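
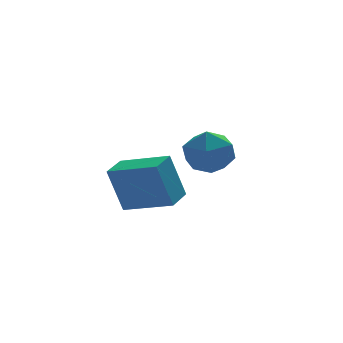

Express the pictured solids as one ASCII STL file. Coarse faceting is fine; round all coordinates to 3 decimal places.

solid 
facet normal -0.683 0.673 -0.284
outer loop
vertex -5.225 -0.345 -2.045
vertex -4.388 0.549 -1.939
vertex -4.68 -0.622 -4.012
endloop
endfacet
facet normal -0.681 -0.727 -0.086
outer loop
vertex -3.212 -2.069 -3.401
vertex -5.225 -0.345 -2.045
vertex -4.68 -0.622 -4.012
endloop
endfacet
facet normal -0.683 0.673 -0.284
outer loop
vertex -4.68 -0.622 -4.012
vertex -4.388 0.549 -1.939
vertex -3.843 0.272 -3.906
endloop
endfacet
facet normal 0.265 -0.135 -0.955
outer loop
vertex -3.843 0.272 -3.906
vertex -3.212 -2.069 -3.401
vertex -4.68 -0.622 -4.012
endloop
endfacet
facet normal -0.265 0.135 0.955
outer loop
vertex -5.225 -0.345 -2.045
vertex -2.92 -0.898 -1.328
vertex -4.388 0.549 -1.939
endloop
endfacet
facet normal -0.681 -0.727 -0.086
outer loop
vertex -3.757 -1.792 -1.434
vertex -5.225 -0.345 -2.045
vertex -3.212 -2.069 -3.401
endloop
endfacet
facet normal -0.265 0.135 0.955
outer loop
vertex -3.757 -1.792 -1.434
vertex -2.92 -0.898 -1.328
vertex -5.225 -0.345 -2.045
endloop
endfacet
facet normal 0.681 0.727 0.086
outer loop
vertex -4.388 0.549 -1.939
vertex -2.92 -0.898 -1.328
vertex -3.843 0.272 -3.906
endloop
endfacet
facet normal 0.265 -0.135 -0.955
outer loop
vertex -2.375 -1.175 -3.295
vertex -3.212 -2.069 -3.401
vertex -3.843 0.272 -3.906
endloop
endfacet
facet normal 0.681 0.727 0.086
outer loop
vertex -3.843 0.272 -3.906
vertex -2.92 -0.898 -1.328
vertex -2.375 -1.175 -3.295
endloop
endfacet
facet normal 0.683 -0.673 0.284
outer loop
vertex -2.375 -1.175 -3.295
vertex -3.757 -1.792 -1.434
vertex -3.212 -2.069 -3.401
endloop
endfacet
facet normal 0.683 -0.673 0.284
outer loop
vertex -2.92 -0.898 -1.328
vertex -3.757 -1.792 -1.434
vertex -2.375 -1.175 -3.295
endloop
endfacet
facet normal -0.521 0.404 0.752
outer loop
vertex -0.925 3.17 -2.607
vertex 0.054 3.036 -1.856
vertex -0.086 4.079 -2.513
endloop
endfacet
facet normal -0.736 0.666 0.124
outer loop
vertex -0.925 3.17 -2.607
vertex -0.086 4.079 -2.513
vertex -0.549 3.774 -3.623
endloop
endfacet
facet normal -0.952 0.119 -0.281
outer loop
vertex -0.925 3.17 -2.607
vertex -0.549 3.774 -3.623
vertex -0.695 2.542 -3.652
endloop
endfacet
facet normal -0.872 -0.481 0.097
outer loop
vertex -0.925 3.17 -2.607
vertex -0.695 2.542 -3.652
vertex -0.322 2.086 -2.56
endloop
endfacet
facet normal -0.606 -0.305 0.735
outer loop
vertex -0.925 3.17 -2.607
vertex -0.322 2.086 -2.56
vertex 0.054 3.036 -1.856
endloop
endfacet
facet normal -0.172 0.966 -0.194
outer loop
vertex -0.549 3.774 -3.623
vertex -0.086 4.079 -2.513
vertex 0.662 4.014 -3.5
endloop
endfacet
facet normal 0.175 0.541 0.822
outer loop
vertex -0.086 4.079 -2.513
vertex 0.054 3.036 -1.856
vertex 1.035 3.558 -2.408
endloop
endfacet
facet normal 0.039 -0.605 0.795
outer loop
vertex 0.054 3.036 -1.856
vertex -0.322 2.086 -2.56
vertex 0.889 2.326 -2.437
endloop
endfacet
facet normal -0.391 -0.889 -0.238
outer loop
vertex -0.322 2.086 -2.56
vertex -0.695 2.542 -3.652
vertex 0.426 2.021 -3.547
endloop
endfacet
facet normal -0.521 0.082 -0.849
outer loop
vertex -0.695 2.542 -3.652
vertex -0.549 3.774 -3.623
vertex 0.286 3.064 -4.204
endloop
endfacet
facet normal 0.872 0.481 -0.097
outer loop
vertex 1.265 2.93 -3.453
vertex 0.662 4.014 -3.5
vertex 1.035 3.558 -2.408
endloop
endfacet
facet normal 0.952 -0.119 0.281
outer loop
vertex 1.265 2.93 -3.453
vertex 1.035 3.558 -2.408
vertex 0.889 2.326 -2.437
endloop
endfacet
facet normal 0.736 -0.666 -0.124
outer loop
vertex 1.265 2.93 -3.453
vertex 0.889 2.326 -2.437
vertex 0.426 2.021 -3.547
endloop
endfacet
facet normal 0.521 -0.404 -0.752
outer loop
vertex 1.265 2.93 -3.453
vertex 0.426 2.021 -3.547
vertex 0.286 3.064 -4.204
endloop
endfacet
facet normal 0.606 0.305 -0.735
outer loop
vertex 1.265 2.93 -3.453
vertex 0.286 3.064 -4.204
vertex 0.662 4.014 -3.5
endloop
endfacet
facet normal 0.391 0.889 0.238
outer loop
vertex 1.035 3.558 -2.408
vertex 0.662 4.014 -3.5
vertex -0.086 4.079 -2.513
endloop
endfacet
facet normal 0.521 -0.082 0.849
outer loop
vertex 0.889 2.326 -2.437
vertex 1.035 3.558 -2.408
vertex 0.054 3.036 -1.856
endloop
endfacet
facet normal 0.172 -0.966 0.194
outer loop
vertex 0.426 2.021 -3.547
vertex 0.889 2.326 -2.437
vertex -0.322 2.086 -2.56
endloop
endfacet
facet normal -0.175 -0.541 -0.822
outer loop
vertex 0.286 3.064 -4.204
vertex 0.426 2.021 -3.547
vertex -0.695 2.542 -3.652
endloop
endfacet
facet normal -0.039 0.605 -0.795
outer loop
vertex 0.662 4.014 -3.5
vertex 0.286 3.064 -4.204
vertex -0.549 3.774 -3.623
endloop
endfacet

endsolid


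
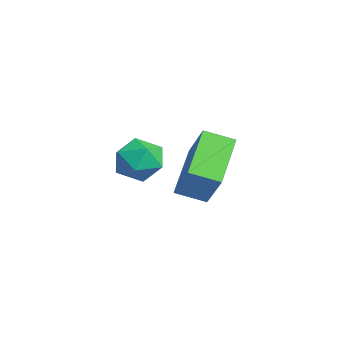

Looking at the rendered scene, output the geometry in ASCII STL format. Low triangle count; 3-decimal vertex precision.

solid 
facet normal -0.613 0.484 0.625
outer loop
vertex -0.133 -2.801 1.275
vertex -0.741 -3.183 0.975
vertex -0.356 -3.48 1.583
endloop
endfacet
facet normal 0.036 0.403 0.914
outer loop
vertex -0.133 -2.801 1.275
vertex -0.356 -3.48 1.583
vertex 0.401 -3.327 1.486
endloop
endfacet
facet normal 0.511 0.712 0.481
outer loop
vertex -0.133 -2.801 1.275
vertex 0.401 -3.327 1.486
vertex 0.483 -2.935 0.819
endloop
endfacet
facet normal 0.158 0.985 -0.076
outer loop
vertex -0.133 -2.801 1.275
vertex 0.483 -2.935 0.819
vertex -0.222 -2.846 0.503
endloop
endfacet
facet normal -0.536 0.844 0.013
outer loop
vertex -0.133 -2.801 1.275
vertex -0.222 -2.846 0.503
vertex -0.741 -3.183 0.975
endloop
endfacet
facet normal 0.180 -0.295 0.938
outer loop
vertex 0.401 -3.327 1.486
vertex -0.356 -3.48 1.583
vertex 0.122 -4.034 1.317
endloop
endfacet
facet normal -0.868 -0.164 0.469
outer loop
vertex -0.356 -3.48 1.583
vertex -0.741 -3.183 0.975
vertex -0.583 -3.945 1.001
endloop
endfacet
facet normal -0.745 0.418 -0.520
outer loop
vertex -0.741 -3.183 0.975
vertex -0.222 -2.846 0.503
vertex -0.501 -3.553 0.334
endloop
endfacet
facet normal 0.379 0.645 -0.663
outer loop
vertex -0.222 -2.846 0.503
vertex 0.483 -2.935 0.819
vertex 0.256 -3.4 0.237
endloop
endfacet
facet normal 0.950 0.205 0.237
outer loop
vertex 0.483 -2.935 0.819
vertex 0.401 -3.327 1.486
vertex 0.641 -3.697 0.845
endloop
endfacet
facet normal -0.158 -0.985 0.076
outer loop
vertex 0.033 -4.079 0.545
vertex 0.122 -4.034 1.317
vertex -0.583 -3.945 1.001
endloop
endfacet
facet normal -0.511 -0.712 -0.481
outer loop
vertex 0.033 -4.079 0.545
vertex -0.583 -3.945 1.001
vertex -0.501 -3.553 0.334
endloop
endfacet
facet normal -0.036 -0.403 -0.914
outer loop
vertex 0.033 -4.079 0.545
vertex -0.501 -3.553 0.334
vertex 0.256 -3.4 0.237
endloop
endfacet
facet normal 0.613 -0.484 -0.625
outer loop
vertex 0.033 -4.079 0.545
vertex 0.256 -3.4 0.237
vertex 0.641 -3.697 0.845
endloop
endfacet
facet normal 0.536 -0.844 -0.013
outer loop
vertex 0.033 -4.079 0.545
vertex 0.641 -3.697 0.845
vertex 0.122 -4.034 1.317
endloop
endfacet
facet normal -0.379 -0.645 0.663
outer loop
vertex -0.583 -3.945 1.001
vertex 0.122 -4.034 1.317
vertex -0.356 -3.48 1.583
endloop
endfacet
facet normal -0.950 -0.205 -0.237
outer loop
vertex -0.501 -3.553 0.334
vertex -0.583 -3.945 1.001
vertex -0.741 -3.183 0.975
endloop
endfacet
facet normal -0.180 0.295 -0.938
outer loop
vertex 0.256 -3.4 0.237
vertex -0.501 -3.553 0.334
vertex -0.222 -2.846 0.503
endloop
endfacet
facet normal 0.868 0.164 -0.469
outer loop
vertex 0.641 -3.697 0.845
vertex 0.256 -3.4 0.237
vertex 0.483 -2.935 0.819
endloop
endfacet
facet normal 0.745 -0.418 0.520
outer loop
vertex 0.122 -4.034 1.317
vertex 0.641 -3.697 0.845
vertex 0.401 -3.327 1.486
endloop
endfacet
facet normal -0.611 -0.127 -0.781
outer loop
vertex -2.525 -1.945 -1.554
vertex -3.949 -1.164 -0.568
vertex -2.269 -1.043 -1.901
endloop
endfacet
facet normal 0.749 -0.412 -0.518
outer loop
vertex -1.371 -0.856 -0.752
vertex -2.525 -1.945 -1.554
vertex -2.269 -1.043 -1.901
endloop
endfacet
facet normal -0.611 -0.127 -0.781
outer loop
vertex -2.269 -1.043 -1.901
vertex -3.949 -1.164 -0.568
vertex -3.693 -0.261 -0.915
endloop
endfacet
facet normal 0.256 0.903 -0.347
outer loop
vertex -3.693 -0.261 -0.915
vertex -1.371 -0.856 -0.752
vertex -2.269 -1.043 -1.901
endloop
endfacet
facet normal -0.255 -0.903 0.346
outer loop
vertex -2.525 -1.945 -1.554
vertex -3.051 -0.977 0.581
vertex -3.949 -1.164 -0.568
endloop
endfacet
facet normal 0.749 -0.412 -0.519
outer loop
vertex -1.627 -1.759 -0.405
vertex -2.525 -1.945 -1.554
vertex -1.371 -0.856 -0.752
endloop
endfacet
facet normal -0.256 -0.903 0.346
outer loop
vertex -1.627 -1.759 -0.405
vertex -3.051 -0.977 0.581
vertex -2.525 -1.945 -1.554
endloop
endfacet
facet normal -0.749 0.412 0.519
outer loop
vertex -3.949 -1.164 -0.568
vertex -3.051 -0.977 0.581
vertex -3.693 -0.261 -0.915
endloop
endfacet
facet normal 0.256 0.903 -0.346
outer loop
vertex -2.795 -0.075 0.234
vertex -1.371 -0.856 -0.752
vertex -3.693 -0.261 -0.915
endloop
endfacet
facet normal -0.749 0.412 0.519
outer loop
vertex -3.693 -0.261 -0.915
vertex -3.051 -0.977 0.581
vertex -2.795 -0.075 0.234
endloop
endfacet
facet normal 0.611 0.127 0.781
outer loop
vertex -2.795 -0.075 0.234
vertex -1.627 -1.759 -0.405
vertex -1.371 -0.856 -0.752
endloop
endfacet
facet normal 0.611 0.127 0.781
outer loop
vertex -3.051 -0.977 0.581
vertex -1.627 -1.759 -0.405
vertex -2.795 -0.075 0.234
endloop
endfacet

endsolid


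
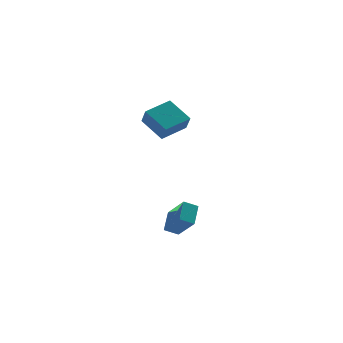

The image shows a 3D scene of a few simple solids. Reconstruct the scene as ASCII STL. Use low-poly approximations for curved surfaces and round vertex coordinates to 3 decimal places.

solid 
facet normal -0.892 0.047 0.450
outer loop
vertex -3.032 -4.928 -3.479
vertex -2.593 -3.889 -2.719
vertex -3.613 -3.751 -4.754
endloop
endfacet
facet normal -0.322 -0.764 -0.559
outer loop
vertex -2.847 -3.791 -5.141
vertex -3.032 -4.928 -3.479
vertex -3.613 -3.751 -4.754
endloop
endfacet
facet normal -0.892 0.047 0.450
outer loop
vertex -3.613 -3.751 -4.754
vertex -2.593 -3.889 -2.719
vertex -3.175 -2.711 -3.994
endloop
endfacet
facet normal -0.318 0.643 -0.697
outer loop
vertex -3.175 -2.711 -3.994
vertex -2.847 -3.791 -5.141
vertex -3.613 -3.751 -4.754
endloop
endfacet
facet normal 0.318 -0.644 0.696
outer loop
vertex -3.032 -4.928 -3.479
vertex -1.827 -3.929 -3.106
vertex -2.593 -3.889 -2.719
endloop
endfacet
facet normal -0.323 -0.764 -0.559
outer loop
vertex -2.265 -4.969 -3.866
vertex -3.032 -4.928 -3.479
vertex -2.847 -3.791 -5.141
endloop
endfacet
facet normal 0.317 -0.643 0.697
outer loop
vertex -2.265 -4.969 -3.866
vertex -1.827 -3.929 -3.106
vertex -3.032 -4.928 -3.479
endloop
endfacet
facet normal 0.322 0.764 0.559
outer loop
vertex -2.593 -3.889 -2.719
vertex -1.827 -3.929 -3.106
vertex -3.175 -2.711 -3.994
endloop
endfacet
facet normal -0.317 0.644 -0.697
outer loop
vertex -2.408 -2.752 -4.381
vertex -2.847 -3.791 -5.141
vertex -3.175 -2.711 -3.994
endloop
endfacet
facet normal 0.323 0.764 0.558
outer loop
vertex -3.175 -2.711 -3.994
vertex -1.827 -3.929 -3.106
vertex -2.408 -2.752 -4.381
endloop
endfacet
facet normal 0.892 -0.047 -0.451
outer loop
vertex -2.408 -2.752 -4.381
vertex -2.265 -4.969 -3.866
vertex -2.847 -3.791 -5.141
endloop
endfacet
facet normal 0.892 -0.047 -0.450
outer loop
vertex -1.827 -3.929 -3.106
vertex -2.265 -4.969 -3.866
vertex -2.408 -2.752 -4.381
endloop
endfacet
facet normal -0.490 0.686 0.538
outer loop
vertex -3.345 2.523 1.371
vertex -1.815 3.28 1.8
vertex -3.422 3.227 0.403
endloop
endfacet
facet normal -0.869 -0.430 -0.244
outer loop
vertex -2.545 2.0 -0.56
vertex -3.345 2.523 1.371
vertex -3.422 3.227 0.403
endloop
endfacet
facet normal -0.490 0.685 0.538
outer loop
vertex -3.422 3.227 0.403
vertex -1.815 3.28 1.8
vertex -1.893 3.985 0.831
endloop
endfacet
facet normal -0.065 0.587 -0.807
outer loop
vertex -1.893 3.985 0.831
vertex -2.545 2.0 -0.56
vertex -3.422 3.227 0.403
endloop
endfacet
facet normal 0.064 -0.587 0.807
outer loop
vertex -3.345 2.523 1.371
vertex -0.938 2.053 0.837
vertex -1.815 3.28 1.8
endloop
endfacet
facet normal -0.869 -0.431 -0.243
outer loop
vertex -2.467 1.295 0.409
vertex -3.345 2.523 1.371
vertex -2.545 2.0 -0.56
endloop
endfacet
facet normal 0.065 -0.586 0.807
outer loop
vertex -2.467 1.295 0.409
vertex -0.938 2.053 0.837
vertex -3.345 2.523 1.371
endloop
endfacet
facet normal 0.869 0.430 0.243
outer loop
vertex -1.815 3.28 1.8
vertex -0.938 2.053 0.837
vertex -1.893 3.985 0.831
endloop
endfacet
facet normal -0.064 0.587 -0.807
outer loop
vertex -1.015 2.757 -0.131
vertex -2.545 2.0 -0.56
vertex -1.893 3.985 0.831
endloop
endfacet
facet normal 0.869 0.430 0.244
outer loop
vertex -1.893 3.985 0.831
vertex -0.938 2.053 0.837
vertex -1.015 2.757 -0.131
endloop
endfacet
facet normal 0.490 -0.686 -0.538
outer loop
vertex -1.015 2.757 -0.131
vertex -2.467 1.295 0.409
vertex -2.545 2.0 -0.56
endloop
endfacet
facet normal 0.490 -0.686 -0.538
outer loop
vertex -0.938 2.053 0.837
vertex -2.467 1.295 0.409
vertex -1.015 2.757 -0.131
endloop
endfacet

endsolid


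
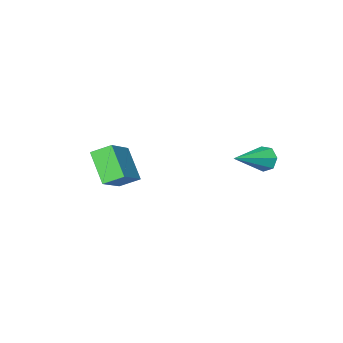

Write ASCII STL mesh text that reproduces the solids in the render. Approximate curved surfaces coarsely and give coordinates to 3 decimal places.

solid 
facet normal -0.727 -0.403 -0.556
outer loop
vertex 1.341 -4.364 -2.383
vertex 1.567 -3.064 -3.622
vertex 2.057 -4.965 -2.884
endloop
endfacet
facet normal -0.125 -0.719 0.684
outer loop
vertex 3.373 -4.236 -1.878
vertex 1.341 -4.364 -2.383
vertex 2.057 -4.965 -2.884
endloop
endfacet
facet normal -0.727 -0.403 -0.555
outer loop
vertex 2.057 -4.965 -2.884
vertex 1.567 -3.064 -3.622
vertex 2.282 -3.665 -4.122
endloop
endfacet
facet normal 0.675 -0.567 -0.472
outer loop
vertex 2.282 -3.665 -4.122
vertex 3.373 -4.236 -1.878
vertex 2.057 -4.965 -2.884
endloop
endfacet
facet normal -0.675 0.567 0.472
outer loop
vertex 1.341 -4.364 -2.383
vertex 2.883 -2.335 -2.616
vertex 1.567 -3.064 -3.622
endloop
endfacet
facet normal -0.125 -0.718 0.685
outer loop
vertex 2.658 -3.635 -1.378
vertex 1.341 -4.364 -2.383
vertex 3.373 -4.236 -1.878
endloop
endfacet
facet normal -0.675 0.567 0.473
outer loop
vertex 2.658 -3.635 -1.378
vertex 2.883 -2.335 -2.616
vertex 1.341 -4.364 -2.383
endloop
endfacet
facet normal 0.125 0.718 -0.684
outer loop
vertex 1.567 -3.064 -3.622
vertex 2.883 -2.335 -2.616
vertex 2.282 -3.665 -4.122
endloop
endfacet
facet normal 0.675 -0.567 -0.472
outer loop
vertex 3.599 -2.936 -3.117
vertex 3.373 -4.236 -1.878
vertex 2.282 -3.665 -4.122
endloop
endfacet
facet normal 0.124 0.719 -0.684
outer loop
vertex 2.282 -3.665 -4.122
vertex 2.883 -2.335 -2.616
vertex 3.599 -2.936 -3.117
endloop
endfacet
facet normal 0.727 0.403 0.556
outer loop
vertex 3.599 -2.936 -3.117
vertex 2.658 -3.635 -1.378
vertex 3.373 -4.236 -1.878
endloop
endfacet
facet normal 0.727 0.403 0.556
outer loop
vertex 2.883 -2.335 -2.616
vertex 2.658 -3.635 -1.378
vertex 3.599 -2.936 -3.117
endloop
endfacet
facet normal -0.917 -0.106 -0.385
outer loop
vertex -1.358 1.154 -1.628
vertex -1.608 1.535 -1.138
vertex -1.378 1.724 -1.738
endloop
endfacet
facet normal 0.651 -0.122 -0.750
outer loop
vertex -1.358 1.154 -1.628
vertex -1.378 1.724 -1.738
vertex 0.188 1.745 -0.382
endloop
endfacet
facet normal -0.917 -0.107 -0.385
outer loop
vertex -1.378 1.724 -1.738
vertex -1.608 1.535 -1.138
vertex -1.572 2.153 -1.396
endloop
endfacet
facet normal 0.481 0.669 -0.566
outer loop
vertex -1.378 1.724 -1.738
vertex -1.572 2.153 -1.396
vertex 0.188 1.745 -0.382
endloop
endfacet
facet normal -0.917 -0.107 -0.385
outer loop
vertex -1.572 2.153 -1.396
vertex -1.608 1.535 -1.138
vertex -1.793 2.116 -0.859
endloop
endfacet
facet normal 0.152 0.980 0.130
outer loop
vertex -1.572 2.153 -1.396
vertex -1.793 2.116 -0.859
vertex 0.188 1.745 -0.382
endloop
endfacet
facet normal -0.917 -0.107 -0.385
outer loop
vertex -1.793 2.116 -0.859
vertex -1.608 1.535 -1.138
vertex -1.875 1.642 -0.532
endloop
endfacet
facet normal -0.088 0.576 0.813
outer loop
vertex -1.793 2.116 -0.859
vertex -1.875 1.642 -0.532
vertex 0.188 1.745 -0.382
endloop
endfacet
facet normal -0.917 -0.107 -0.385
outer loop
vertex -1.875 1.642 -0.532
vertex -1.608 1.535 -1.138
vertex -1.756 1.088 -0.661
endloop
endfacet
facet normal -0.059 -0.238 0.969
outer loop
vertex -1.875 1.642 -0.532
vertex -1.756 1.088 -0.661
vertex 0.188 1.745 -0.382
endloop
endfacet
facet normal -0.917 -0.107 -0.385
outer loop
vertex -1.756 1.088 -0.661
vertex -1.608 1.535 -1.138
vertex -1.526 0.871 -1.149
endloop
endfacet
facet normal 0.218 -0.849 0.481
outer loop
vertex -1.756 1.088 -0.661
vertex -1.526 0.871 -1.149
vertex 0.188 1.745 -0.382
endloop
endfacet
facet normal -0.917 -0.107 -0.385
outer loop
vertex -1.526 0.871 -1.149
vertex -1.608 1.535 -1.138
vertex -1.358 1.154 -1.628
endloop
endfacet
facet normal 0.533 -0.797 -0.284
outer loop
vertex -1.526 0.871 -1.149
vertex -1.358 1.154 -1.628
vertex 0.188 1.745 -0.382
endloop
endfacet

endsolid


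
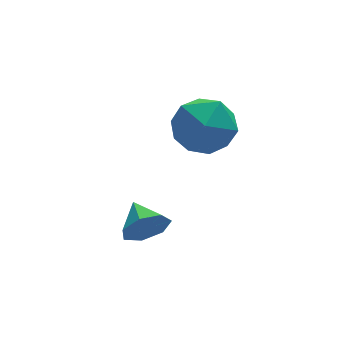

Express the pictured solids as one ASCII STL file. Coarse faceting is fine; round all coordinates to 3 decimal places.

solid 
facet normal 0.063 -0.956 -0.286
outer loop
vertex 0.232 0.395 -2.205
vertex -0.175 0.564 -2.86
vertex 0.606 0.582 -2.748
endloop
endfacet
facet normal 0.672 0.422 0.608
outer loop
vertex 0.232 0.395 -2.205
vertex 0.606 0.582 -2.748
vertex -0.245 1.636 -2.54
endloop
endfacet
facet normal 0.063 -0.956 -0.285
outer loop
vertex 0.606 0.582 -2.748
vertex -0.175 0.564 -2.86
vertex 0.392 0.755 -3.376
endloop
endfacet
facet normal 0.767 0.636 -0.086
outer loop
vertex 0.606 0.582 -2.748
vertex 0.392 0.755 -3.376
vertex -0.245 1.636 -2.54
endloop
endfacet
facet normal 0.062 -0.956 -0.286
outer loop
vertex 0.392 0.755 -3.376
vertex -0.175 0.564 -2.86
vertex -0.25 0.785 -3.615
endloop
endfacet
facet normal 0.259 0.757 -0.600
outer loop
vertex 0.392 0.755 -3.376
vertex -0.25 0.785 -3.615
vertex -0.245 1.636 -2.54
endloop
endfacet
facet normal 0.061 -0.956 -0.286
outer loop
vertex -0.25 0.785 -3.615
vertex -0.175 0.564 -2.86
vertex -0.836 0.649 -3.285
endloop
endfacet
facet normal -0.469 0.694 -0.547
outer loop
vertex -0.25 0.785 -3.615
vertex -0.836 0.649 -3.285
vertex -0.245 1.636 -2.54
endloop
endfacet
facet normal 0.061 -0.956 -0.286
outer loop
vertex -0.836 0.649 -3.285
vertex -0.175 0.564 -2.86
vertex -0.924 0.449 -2.636
endloop
endfacet
facet normal -0.869 0.494 0.034
outer loop
vertex -0.836 0.649 -3.285
vertex -0.924 0.449 -2.636
vertex -0.245 1.636 -2.54
endloop
endfacet
facet normal 0.062 -0.957 -0.285
outer loop
vertex -0.924 0.449 -2.636
vertex -0.175 0.564 -2.86
vertex -0.449 0.336 -2.154
endloop
endfacet
facet normal -0.640 0.309 0.703
outer loop
vertex -0.924 0.449 -2.636
vertex -0.449 0.336 -2.154
vertex -0.245 1.636 -2.54
endloop
endfacet
facet normal 0.062 -0.957 -0.285
outer loop
vertex -0.449 0.336 -2.154
vertex -0.175 0.564 -2.86
vertex 0.232 0.395 -2.205
endloop
endfacet
facet normal 0.048 0.277 0.960
outer loop
vertex -0.449 0.336 -2.154
vertex 0.232 0.395 -2.205
vertex -0.245 1.636 -2.54
endloop
endfacet
facet normal -0.932 0.259 0.256
outer loop
vertex 1.205 2.511 0.134
vertex 0.939 1.396 0.293
vertex 1.354 2.022 1.172
endloop
endfacet
facet normal -0.468 0.772 0.431
outer loop
vertex 1.205 2.511 0.134
vertex 1.354 2.022 1.172
vertex 2.155 2.742 0.752
endloop
endfacet
facet normal -0.131 0.978 -0.165
outer loop
vertex 1.205 2.511 0.134
vertex 2.155 2.742 0.752
vertex 2.236 2.561 -0.388
endloop
endfacet
facet normal -0.387 0.591 -0.708
outer loop
vertex 1.205 2.511 0.134
vertex 2.236 2.561 -0.388
vertex 1.484 1.729 -0.671
endloop
endfacet
facet normal -0.882 0.147 -0.448
outer loop
vertex 1.205 2.511 0.134
vertex 1.484 1.729 -0.671
vertex 0.939 1.396 0.293
endloop
endfacet
facet normal 0.017 0.490 0.872
outer loop
vertex 2.155 2.742 0.752
vertex 1.354 2.022 1.172
vertex 2.476 1.771 1.291
endloop
endfacet
facet normal -0.734 -0.340 0.588
outer loop
vertex 1.354 2.022 1.172
vertex 0.939 1.396 0.293
vertex 1.724 0.939 1.008
endloop
endfacet
facet normal -0.653 -0.521 -0.549
outer loop
vertex 0.939 1.396 0.293
vertex 1.484 1.729 -0.671
vertex 1.805 0.758 -0.132
endloop
endfacet
facet normal 0.147 0.197 -0.969
outer loop
vertex 1.484 1.729 -0.671
vertex 2.236 2.561 -0.388
vertex 2.606 1.478 -0.552
endloop
endfacet
facet normal 0.561 0.823 -0.091
outer loop
vertex 2.236 2.561 -0.388
vertex 2.155 2.742 0.752
vertex 3.021 2.104 0.327
endloop
endfacet
facet normal 0.387 -0.591 0.708
outer loop
vertex 2.755 0.989 0.486
vertex 2.476 1.771 1.291
vertex 1.724 0.939 1.008
endloop
endfacet
facet normal 0.131 -0.978 0.165
outer loop
vertex 2.755 0.989 0.486
vertex 1.724 0.939 1.008
vertex 1.805 0.758 -0.132
endloop
endfacet
facet normal 0.468 -0.772 -0.431
outer loop
vertex 2.755 0.989 0.486
vertex 1.805 0.758 -0.132
vertex 2.606 1.478 -0.552
endloop
endfacet
facet normal 0.932 -0.259 -0.256
outer loop
vertex 2.755 0.989 0.486
vertex 2.606 1.478 -0.552
vertex 3.021 2.104 0.327
endloop
endfacet
facet normal 0.882 -0.147 0.448
outer loop
vertex 2.755 0.989 0.486
vertex 3.021 2.104 0.327
vertex 2.476 1.771 1.291
endloop
endfacet
facet normal -0.147 -0.197 0.969
outer loop
vertex 1.724 0.939 1.008
vertex 2.476 1.771 1.291
vertex 1.354 2.022 1.172
endloop
endfacet
facet normal -0.561 -0.823 0.091
outer loop
vertex 1.805 0.758 -0.132
vertex 1.724 0.939 1.008
vertex 0.939 1.396 0.293
endloop
endfacet
facet normal -0.017 -0.490 -0.872
outer loop
vertex 2.606 1.478 -0.552
vertex 1.805 0.758 -0.132
vertex 1.484 1.729 -0.671
endloop
endfacet
facet normal 0.734 0.340 -0.588
outer loop
vertex 3.021 2.104 0.327
vertex 2.606 1.478 -0.552
vertex 2.236 2.561 -0.388
endloop
endfacet
facet normal 0.653 0.521 0.549
outer loop
vertex 2.476 1.771 1.291
vertex 3.021 2.104 0.327
vertex 2.155 2.742 0.752
endloop
endfacet

endsolid


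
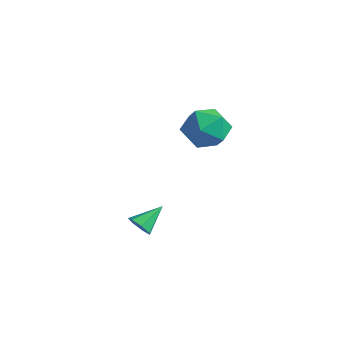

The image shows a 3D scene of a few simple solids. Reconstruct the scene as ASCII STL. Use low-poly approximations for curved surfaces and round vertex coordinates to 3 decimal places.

solid 
facet normal -0.049 -0.836 -0.547
outer loop
vertex -0.882 -1.861 -0.284
vertex -1.269 -1.647 -0.576
vertex -0.746 -1.626 -0.655
endloop
endfacet
facet normal 0.904 0.124 0.410
outer loop
vertex -0.882 -1.861 -0.284
vertex -0.746 -1.626 -0.655
vertex -1.211 -0.653 0.076
endloop
endfacet
facet normal -0.049 -0.835 -0.547
outer loop
vertex -0.746 -1.626 -0.655
vertex -1.269 -1.647 -0.576
vertex -1.004 -1.407 -0.966
endloop
endfacet
facet normal 0.785 0.565 -0.253
outer loop
vertex -0.746 -1.626 -0.655
vertex -1.004 -1.407 -0.966
vertex -1.211 -0.653 0.076
endloop
endfacet
facet normal -0.049 -0.835 -0.547
outer loop
vertex -1.004 -1.407 -0.966
vertex -1.269 -1.647 -0.576
vertex -1.462 -1.369 -0.983
endloop
endfacet
facet normal 0.089 0.815 -0.572
outer loop
vertex -1.004 -1.407 -0.966
vertex -1.462 -1.369 -0.983
vertex -1.211 -0.653 0.076
endloop
endfacet
facet normal -0.050 -0.836 -0.547
outer loop
vertex -1.462 -1.369 -0.983
vertex -1.269 -1.647 -0.576
vertex -1.775 -1.54 -0.693
endloop
endfacet
facet normal -0.660 0.686 -0.307
outer loop
vertex -1.462 -1.369 -0.983
vertex -1.775 -1.54 -0.693
vertex -1.211 -0.653 0.076
endloop
endfacet
facet normal -0.050 -0.835 -0.548
outer loop
vertex -1.775 -1.54 -0.693
vertex -1.269 -1.647 -0.576
vertex -1.708 -1.792 -0.315
endloop
endfacet
facet normal -0.899 0.275 0.342
outer loop
vertex -1.775 -1.54 -0.693
vertex -1.708 -1.792 -0.315
vertex -1.211 -0.653 0.076
endloop
endfacet
facet normal -0.049 -0.836 -0.547
outer loop
vertex -1.708 -1.792 -0.315
vertex -1.269 -1.647 -0.576
vertex -1.31 -1.935 -0.132
endloop
endfacet
facet normal -0.447 -0.109 0.888
outer loop
vertex -1.708 -1.792 -0.315
vertex -1.31 -1.935 -0.132
vertex -1.211 -0.653 0.076
endloop
endfacet
facet normal -0.050 -0.836 -0.547
outer loop
vertex -1.31 -1.935 -0.132
vertex -1.269 -1.647 -0.576
vertex -0.882 -1.861 -0.284
endloop
endfacet
facet normal 0.356 -0.176 0.918
outer loop
vertex -1.31 -1.935 -0.132
vertex -0.882 -1.861 -0.284
vertex -1.211 -0.653 0.076
endloop
endfacet
facet normal -0.705 -0.503 0.500
outer loop
vertex -4.286 3.154 1.926
vertex -3.765 2.267 1.768
vertex -3.573 2.84 2.616
endloop
endfacet
facet normal -0.648 0.165 0.744
outer loop
vertex -4.286 3.154 1.926
vertex -3.573 2.84 2.616
vertex -3.629 3.844 2.345
endloop
endfacet
facet normal -0.767 0.610 0.199
outer loop
vertex -4.286 3.154 1.926
vertex -3.629 3.844 2.345
vertex -3.855 3.891 1.331
endloop
endfacet
facet normal -0.898 0.218 -0.381
outer loop
vertex -4.286 3.154 1.926
vertex -3.855 3.891 1.331
vertex -3.939 2.917 0.973
endloop
endfacet
facet normal -0.860 -0.470 -0.196
outer loop
vertex -4.286 3.154 1.926
vertex -3.939 2.917 0.973
vertex -3.765 2.267 1.768
endloop
endfacet
facet normal 0.024 0.262 0.965
outer loop
vertex -3.629 3.844 2.345
vertex -3.573 2.84 2.616
vertex -2.701 3.383 2.447
endloop
endfacet
facet normal -0.068 -0.820 0.569
outer loop
vertex -3.573 2.84 2.616
vertex -3.765 2.267 1.768
vertex -2.785 2.409 2.089
endloop
endfacet
facet normal -0.320 -0.767 -0.557
outer loop
vertex -3.765 2.267 1.768
vertex -3.939 2.917 0.973
vertex -3.011 2.456 1.075
endloop
endfacet
facet normal -0.382 0.348 -0.856
outer loop
vertex -3.939 2.917 0.973
vertex -3.855 3.891 1.331
vertex -3.067 3.46 0.804
endloop
endfacet
facet normal -0.170 0.982 0.083
outer loop
vertex -3.855 3.891 1.331
vertex -3.629 3.844 2.345
vertex -2.875 4.033 1.652
endloop
endfacet
facet normal 0.898 -0.218 0.381
outer loop
vertex -2.354 3.146 1.494
vertex -2.701 3.383 2.447
vertex -2.785 2.409 2.089
endloop
endfacet
facet normal 0.767 -0.610 -0.199
outer loop
vertex -2.354 3.146 1.494
vertex -2.785 2.409 2.089
vertex -3.011 2.456 1.075
endloop
endfacet
facet normal 0.648 -0.165 -0.744
outer loop
vertex -2.354 3.146 1.494
vertex -3.011 2.456 1.075
vertex -3.067 3.46 0.804
endloop
endfacet
facet normal 0.705 0.503 -0.500
outer loop
vertex -2.354 3.146 1.494
vertex -3.067 3.46 0.804
vertex -2.875 4.033 1.652
endloop
endfacet
facet normal 0.860 0.470 0.196
outer loop
vertex -2.354 3.146 1.494
vertex -2.875 4.033 1.652
vertex -2.701 3.383 2.447
endloop
endfacet
facet normal 0.382 -0.348 0.856
outer loop
vertex -2.785 2.409 2.089
vertex -2.701 3.383 2.447
vertex -3.573 2.84 2.616
endloop
endfacet
facet normal 0.170 -0.982 -0.083
outer loop
vertex -3.011 2.456 1.075
vertex -2.785 2.409 2.089
vertex -3.765 2.267 1.768
endloop
endfacet
facet normal -0.024 -0.262 -0.965
outer loop
vertex -3.067 3.46 0.804
vertex -3.011 2.456 1.075
vertex -3.939 2.917 0.973
endloop
endfacet
facet normal 0.068 0.820 -0.569
outer loop
vertex -2.875 4.033 1.652
vertex -3.067 3.46 0.804
vertex -3.855 3.891 1.331
endloop
endfacet
facet normal 0.320 0.767 0.557
outer loop
vertex -2.701 3.383 2.447
vertex -2.875 4.033 1.652
vertex -3.629 3.844 2.345
endloop
endfacet

endsolid


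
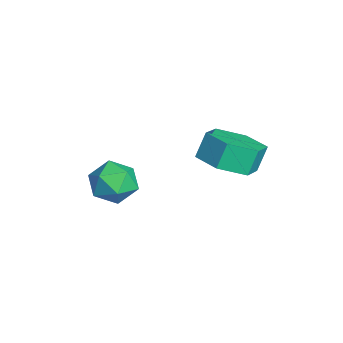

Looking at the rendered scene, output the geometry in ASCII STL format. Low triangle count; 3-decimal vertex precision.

solid 
facet normal 0.275 -0.363 -0.890
outer loop
vertex 1.998 1.549 0.637
vertex 1.168 1.978 0.205
vertex 2.05 2.507 0.262
endloop
endfacet
facet normal 0.960 0.055 0.274
outer loop
vertex 1.998 1.549 0.637
vertex 2.05 2.507 0.262
vertex 1.723 1.913 1.527
endloop
endfacet
facet normal 0.960 0.055 0.274
outer loop
vertex 1.723 1.913 1.527
vertex 2.05 2.507 0.262
vertex 1.775 2.87 1.152
endloop
endfacet
facet normal -0.275 0.364 0.890
outer loop
vertex 1.723 1.913 1.527
vertex 1.775 2.87 1.152
vertex 0.892 2.342 1.095
endloop
endfacet
facet normal 0.275 -0.363 -0.890
outer loop
vertex 2.05 2.507 0.262
vertex 1.168 1.978 0.205
vertex 1.219 2.936 -0.17
endloop
endfacet
facet normal 0.523 0.833 -0.178
outer loop
vertex 2.05 2.507 0.262
vertex 1.219 2.936 -0.17
vertex 1.775 2.87 1.152
endloop
endfacet
facet normal 0.524 0.833 -0.179
outer loop
vertex 1.775 2.87 1.152
vertex 1.219 2.936 -0.17
vertex 0.944 3.3 0.72
endloop
endfacet
facet normal -0.275 0.363 0.890
outer loop
vertex 1.775 2.87 1.152
vertex 0.944 3.3 0.72
vertex 0.892 2.342 1.095
endloop
endfacet
facet normal 0.275 -0.363 -0.890
outer loop
vertex 1.219 2.936 -0.17
vertex 1.168 1.978 0.205
vertex 0.337 2.407 -0.227
endloop
endfacet
facet normal -0.437 0.777 -0.453
outer loop
vertex 1.219 2.936 -0.17
vertex 0.337 2.407 -0.227
vertex 0.944 3.3 0.72
endloop
endfacet
facet normal -0.437 0.777 -0.453
outer loop
vertex 0.944 3.3 0.72
vertex 0.337 2.407 -0.227
vertex 0.062 2.771 0.663
endloop
endfacet
facet normal -0.275 0.363 0.890
outer loop
vertex 0.944 3.3 0.72
vertex 0.062 2.771 0.663
vertex 0.892 2.342 1.095
endloop
endfacet
facet normal 0.275 -0.364 -0.890
outer loop
vertex 0.337 2.407 -0.227
vertex 1.168 1.978 0.205
vertex 0.285 1.45 0.148
endloop
endfacet
facet normal -0.960 -0.055 -0.274
outer loop
vertex 0.337 2.407 -0.227
vertex 0.285 1.45 0.148
vertex 0.062 2.771 0.663
endloop
endfacet
facet normal -0.960 -0.055 -0.274
outer loop
vertex 0.062 2.771 0.663
vertex 0.285 1.45 0.148
vertex 0.01 1.813 1.038
endloop
endfacet
facet normal -0.275 0.363 0.890
outer loop
vertex 0.062 2.771 0.663
vertex 0.01 1.813 1.038
vertex 0.892 2.342 1.095
endloop
endfacet
facet normal 0.275 -0.363 -0.890
outer loop
vertex 0.285 1.45 0.148
vertex 1.168 1.978 0.205
vertex 1.116 1.02 0.58
endloop
endfacet
facet normal -0.524 -0.833 0.178
outer loop
vertex 0.285 1.45 0.148
vertex 1.116 1.02 0.58
vertex 0.01 1.813 1.038
endloop
endfacet
facet normal -0.523 -0.833 0.179
outer loop
vertex 0.01 1.813 1.038
vertex 1.116 1.02 0.58
vertex 0.841 1.384 1.47
endloop
endfacet
facet normal -0.275 0.363 0.890
outer loop
vertex 0.01 1.813 1.038
vertex 0.841 1.384 1.47
vertex 0.892 2.342 1.095
endloop
endfacet
facet normal 0.275 -0.363 -0.890
outer loop
vertex 1.116 1.02 0.58
vertex 1.168 1.978 0.205
vertex 1.998 1.549 0.637
endloop
endfacet
facet normal 0.437 -0.777 0.453
outer loop
vertex 1.116 1.02 0.58
vertex 1.998 1.549 0.637
vertex 0.841 1.384 1.47
endloop
endfacet
facet normal 0.437 -0.777 0.453
outer loop
vertex 0.841 1.384 1.47
vertex 1.998 1.549 0.637
vertex 1.723 1.913 1.527
endloop
endfacet
facet normal -0.275 0.363 0.890
outer loop
vertex 0.841 1.384 1.47
vertex 1.723 1.913 1.527
vertex 0.892 2.342 1.095
endloop
endfacet
facet normal -0.850 0.258 0.460
outer loop
vertex -3.106 -1.3 -2.965
vertex -2.67 -1.338 -2.138
vertex -2.688 -0.537 -2.621
endloop
endfacet
facet normal -0.820 0.538 -0.195
outer loop
vertex -3.106 -1.3 -2.965
vertex -2.688 -0.537 -2.621
vertex -2.607 -0.744 -3.53
endloop
endfacet
facet normal -0.750 0.001 -0.662
outer loop
vertex -3.106 -1.3 -2.965
vertex -2.607 -0.744 -3.53
vertex -2.538 -1.674 -3.609
endloop
endfacet
facet normal -0.735 -0.611 -0.294
outer loop
vertex -3.106 -1.3 -2.965
vertex -2.538 -1.674 -3.609
vertex -2.577 -2.041 -2.749
endloop
endfacet
facet normal -0.797 -0.453 0.399
outer loop
vertex -3.106 -1.3 -2.965
vertex -2.577 -2.041 -2.749
vertex -2.67 -1.338 -2.138
endloop
endfacet
facet normal -0.235 0.943 -0.236
outer loop
vertex -2.607 -0.744 -3.53
vertex -2.688 -0.537 -2.621
vertex -1.863 -0.439 -3.051
endloop
endfacet
facet normal -0.283 0.491 0.824
outer loop
vertex -2.688 -0.537 -2.621
vertex -2.67 -1.338 -2.138
vertex -1.902 -0.806 -2.191
endloop
endfacet
facet normal -0.198 -0.658 0.727
outer loop
vertex -2.67 -1.338 -2.138
vertex -2.577 -2.041 -2.749
vertex -1.833 -1.736 -2.27
endloop
endfacet
facet normal -0.097 -0.914 -0.394
outer loop
vertex -2.577 -2.041 -2.749
vertex -2.538 -1.674 -3.609
vertex -1.752 -1.943 -3.179
endloop
endfacet
facet normal -0.120 0.075 -0.990
outer loop
vertex -2.538 -1.674 -3.609
vertex -2.607 -0.744 -3.53
vertex -1.77 -1.142 -3.662
endloop
endfacet
facet normal 0.735 0.611 0.294
outer loop
vertex -1.334 -1.18 -2.835
vertex -1.863 -0.439 -3.051
vertex -1.902 -0.806 -2.191
endloop
endfacet
facet normal 0.750 -0.001 0.662
outer loop
vertex -1.334 -1.18 -2.835
vertex -1.902 -0.806 -2.191
vertex -1.833 -1.736 -2.27
endloop
endfacet
facet normal 0.820 -0.538 0.195
outer loop
vertex -1.334 -1.18 -2.835
vertex -1.833 -1.736 -2.27
vertex -1.752 -1.943 -3.179
endloop
endfacet
facet normal 0.850 -0.258 -0.460
outer loop
vertex -1.334 -1.18 -2.835
vertex -1.752 -1.943 -3.179
vertex -1.77 -1.142 -3.662
endloop
endfacet
facet normal 0.797 0.453 -0.399
outer loop
vertex -1.334 -1.18 -2.835
vertex -1.77 -1.142 -3.662
vertex -1.863 -0.439 -3.051
endloop
endfacet
facet normal 0.097 0.914 0.394
outer loop
vertex -1.902 -0.806 -2.191
vertex -1.863 -0.439 -3.051
vertex -2.688 -0.537 -2.621
endloop
endfacet
facet normal 0.120 -0.075 0.990
outer loop
vertex -1.833 -1.736 -2.27
vertex -1.902 -0.806 -2.191
vertex -2.67 -1.338 -2.138
endloop
endfacet
facet normal 0.235 -0.943 0.236
outer loop
vertex -1.752 -1.943 -3.179
vertex -1.833 -1.736 -2.27
vertex -2.577 -2.041 -2.749
endloop
endfacet
facet normal 0.283 -0.491 -0.824
outer loop
vertex -1.77 -1.142 -3.662
vertex -1.752 -1.943 -3.179
vertex -2.538 -1.674 -3.609
endloop
endfacet
facet normal 0.198 0.658 -0.727
outer loop
vertex -1.863 -0.439 -3.051
vertex -1.77 -1.142 -3.662
vertex -2.607 -0.744 -3.53
endloop
endfacet

endsolid


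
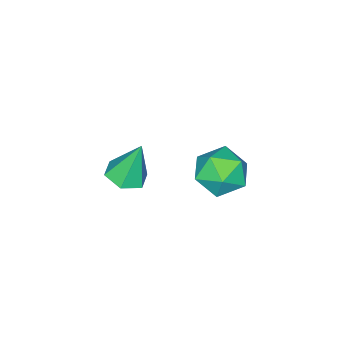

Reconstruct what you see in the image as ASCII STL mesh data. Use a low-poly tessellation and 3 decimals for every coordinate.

solid 
facet normal 0.204 -0.245 -0.948
outer loop
vertex 0.884 -3.073 0.65
vertex 0.025 -3.518 0.58
vertex 0.104 -2.578 0.354
endloop
endfacet
facet normal 0.443 0.857 0.264
outer loop
vertex 0.884 -3.073 0.65
vertex 0.104 -2.578 0.354
vertex -0.405 -3.002 2.58
endloop
endfacet
facet normal 0.203 -0.245 -0.948
outer loop
vertex 0.104 -2.578 0.354
vertex 0.025 -3.518 0.58
vertex -0.755 -3.023 0.285
endloop
endfacet
facet normal -0.463 0.884 0.063
outer loop
vertex 0.104 -2.578 0.354
vertex -0.755 -3.023 0.285
vertex -0.405 -3.002 2.58
endloop
endfacet
facet normal 0.204 -0.244 -0.948
outer loop
vertex -0.755 -3.023 0.285
vertex 0.025 -3.518 0.58
vertex -0.834 -3.963 0.51
endloop
endfacet
facet normal -0.982 0.118 0.149
outer loop
vertex -0.755 -3.023 0.285
vertex -0.834 -3.963 0.51
vertex -0.405 -3.002 2.58
endloop
endfacet
facet normal 0.204 -0.244 -0.948
outer loop
vertex -0.834 -3.963 0.51
vertex 0.025 -3.518 0.58
vertex -0.054 -4.458 0.805
endloop
endfacet
facet normal -0.594 -0.676 0.437
outer loop
vertex -0.834 -3.963 0.51
vertex -0.054 -4.458 0.805
vertex -0.405 -3.002 2.58
endloop
endfacet
facet normal 0.204 -0.244 -0.948
outer loop
vertex -0.054 -4.458 0.805
vertex 0.025 -3.518 0.58
vertex 0.805 -4.013 0.875
endloop
endfacet
facet normal 0.312 -0.703 0.639
outer loop
vertex -0.054 -4.458 0.805
vertex 0.805 -4.013 0.875
vertex -0.405 -3.002 2.58
endloop
endfacet
facet normal 0.204 -0.244 -0.948
outer loop
vertex 0.805 -4.013 0.875
vertex 0.025 -3.518 0.58
vertex 0.884 -3.073 0.65
endloop
endfacet
facet normal 0.831 0.062 0.553
outer loop
vertex 0.805 -4.013 0.875
vertex 0.884 -3.073 0.65
vertex -0.405 -3.002 2.58
endloop
endfacet
facet normal 0.146 0.913 0.380
outer loop
vertex -0.415 2.278 3.417
vertex -0.682 1.849 4.551
vertex 0.489 1.832 4.141
endloop
endfacet
facet normal 0.555 0.808 -0.196
outer loop
vertex -0.415 2.278 3.417
vertex 0.489 1.832 4.141
vertex 0.468 1.554 2.932
endloop
endfacet
facet normal 0.128 0.655 -0.745
outer loop
vertex -0.415 2.278 3.417
vertex 0.468 1.554 2.932
vertex -0.716 1.4 2.594
endloop
endfacet
facet normal -0.547 0.665 -0.509
outer loop
vertex -0.415 2.278 3.417
vertex -0.716 1.4 2.594
vertex -1.427 1.582 3.595
endloop
endfacet
facet normal -0.534 0.825 0.186
outer loop
vertex -0.415 2.278 3.417
vertex -1.427 1.582 3.595
vertex -0.682 1.849 4.551
endloop
endfacet
facet normal 0.968 0.240 -0.072
outer loop
vertex 0.468 1.554 2.932
vertex 0.489 1.832 4.141
vertex 0.747 0.678 3.765
endloop
endfacet
facet normal 0.307 0.409 0.859
outer loop
vertex 0.489 1.832 4.141
vertex -0.682 1.849 4.551
vertex 0.036 0.86 4.766
endloop
endfacet
facet normal -0.795 0.265 0.545
outer loop
vertex -0.682 1.849 4.551
vertex -1.427 1.582 3.595
vertex -1.148 0.706 4.428
endloop
endfacet
facet normal -0.815 0.007 -0.580
outer loop
vertex -1.427 1.582 3.595
vertex -0.716 1.4 2.594
vertex -1.169 0.428 3.219
endloop
endfacet
facet normal 0.276 -0.009 -0.961
outer loop
vertex -0.716 1.4 2.594
vertex 0.468 1.554 2.932
vertex 0.002 0.411 2.809
endloop
endfacet
facet normal 0.547 -0.665 0.509
outer loop
vertex -0.265 -0.018 3.943
vertex 0.747 0.678 3.765
vertex 0.036 0.86 4.766
endloop
endfacet
facet normal -0.128 -0.655 0.745
outer loop
vertex -0.265 -0.018 3.943
vertex 0.036 0.86 4.766
vertex -1.148 0.706 4.428
endloop
endfacet
facet normal -0.555 -0.808 0.196
outer loop
vertex -0.265 -0.018 3.943
vertex -1.148 0.706 4.428
vertex -1.169 0.428 3.219
endloop
endfacet
facet normal -0.146 -0.913 -0.380
outer loop
vertex -0.265 -0.018 3.943
vertex -1.169 0.428 3.219
vertex 0.002 0.411 2.809
endloop
endfacet
facet normal 0.534 -0.825 -0.186
outer loop
vertex -0.265 -0.018 3.943
vertex 0.002 0.411 2.809
vertex 0.747 0.678 3.765
endloop
endfacet
facet normal 0.815 -0.007 0.580
outer loop
vertex 0.036 0.86 4.766
vertex 0.747 0.678 3.765
vertex 0.489 1.832 4.141
endloop
endfacet
facet normal -0.276 0.009 0.961
outer loop
vertex -1.148 0.706 4.428
vertex 0.036 0.86 4.766
vertex -0.682 1.849 4.551
endloop
endfacet
facet normal -0.968 -0.240 0.072
outer loop
vertex -1.169 0.428 3.219
vertex -1.148 0.706 4.428
vertex -1.427 1.582 3.595
endloop
endfacet
facet normal -0.307 -0.409 -0.859
outer loop
vertex 0.002 0.411 2.809
vertex -1.169 0.428 3.219
vertex -0.716 1.4 2.594
endloop
endfacet
facet normal 0.795 -0.265 -0.545
outer loop
vertex 0.747 0.678 3.765
vertex 0.002 0.411 2.809
vertex 0.468 1.554 2.932
endloop
endfacet

endsolid


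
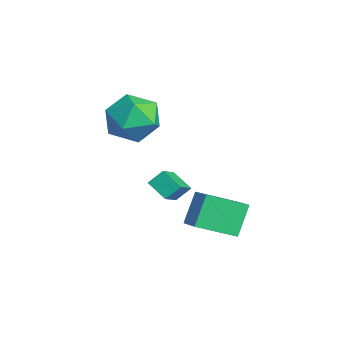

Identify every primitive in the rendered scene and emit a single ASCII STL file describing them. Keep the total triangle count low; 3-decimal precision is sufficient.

solid 
facet normal -0.404 0.416 0.815
outer loop
vertex 2.725 -0.269 0.673
vertex 2.898 1.342 -0.064
vertex 1.652 -0.373 0.194
endloop
endfacet
facet normal -0.097 -0.905 0.414
outer loop
vertex 2.262 -1.002 -1.036
vertex 2.725 -0.269 0.673
vertex 1.652 -0.373 0.194
endloop
endfacet
facet normal -0.404 0.416 0.815
outer loop
vertex 1.652 -0.373 0.194
vertex 2.898 1.342 -0.064
vertex 1.825 1.238 -0.543
endloop
endfacet
facet normal -0.910 -0.088 -0.406
outer loop
vertex 1.825 1.238 -0.543
vertex 2.262 -1.002 -1.036
vertex 1.652 -0.373 0.194
endloop
endfacet
facet normal 0.910 0.088 0.406
outer loop
vertex 2.725 -0.269 0.673
vertex 3.508 0.713 -1.294
vertex 2.898 1.342 -0.064
endloop
endfacet
facet normal -0.097 -0.905 0.414
outer loop
vertex 3.335 -0.898 -0.557
vertex 2.725 -0.269 0.673
vertex 2.262 -1.002 -1.036
endloop
endfacet
facet normal 0.910 0.088 0.406
outer loop
vertex 3.335 -0.898 -0.557
vertex 3.508 0.713 -1.294
vertex 2.725 -0.269 0.673
endloop
endfacet
facet normal 0.097 0.905 -0.414
outer loop
vertex 2.898 1.342 -0.064
vertex 3.508 0.713 -1.294
vertex 1.825 1.238 -0.543
endloop
endfacet
facet normal -0.910 -0.088 -0.406
outer loop
vertex 2.435 0.609 -1.773
vertex 2.262 -1.002 -1.036
vertex 1.825 1.238 -0.543
endloop
endfacet
facet normal 0.097 0.905 -0.414
outer loop
vertex 1.825 1.238 -0.543
vertex 3.508 0.713 -1.294
vertex 2.435 0.609 -1.773
endloop
endfacet
facet normal 0.404 -0.416 -0.815
outer loop
vertex 2.435 0.609 -1.773
vertex 3.335 -0.898 -0.557
vertex 2.262 -1.002 -1.036
endloop
endfacet
facet normal 0.404 -0.416 -0.815
outer loop
vertex 3.508 0.713 -1.294
vertex 3.335 -0.898 -0.557
vertex 2.435 0.609 -1.773
endloop
endfacet
facet normal -0.675 0.489 -0.553
outer loop
vertex 0.756 -1.541 0.271
vertex 0.747 -0.947 0.807
vertex 1.502 -1.078 -0.23
endloop
endfacet
facet normal 0.011 -0.742 -0.670
outer loop
vertex 2.433 -1.753 0.533
vertex 0.756 -1.541 0.271
vertex 1.502 -1.078 -0.23
endloop
endfacet
facet normal -0.675 0.489 -0.553
outer loop
vertex 1.502 -1.078 -0.23
vertex 0.747 -0.947 0.807
vertex 1.493 -0.484 0.306
endloop
endfacet
facet normal 0.738 0.458 -0.495
outer loop
vertex 1.493 -0.484 0.306
vertex 2.433 -1.753 0.533
vertex 1.502 -1.078 -0.23
endloop
endfacet
facet normal -0.738 -0.458 0.495
outer loop
vertex 0.756 -1.541 0.271
vertex 1.678 -1.622 1.57
vertex 0.747 -0.947 0.807
endloop
endfacet
facet normal 0.011 -0.742 -0.670
outer loop
vertex 1.687 -2.216 1.034
vertex 0.756 -1.541 0.271
vertex 2.433 -1.753 0.533
endloop
endfacet
facet normal -0.738 -0.458 0.495
outer loop
vertex 1.687 -2.216 1.034
vertex 1.678 -1.622 1.57
vertex 0.756 -1.541 0.271
endloop
endfacet
facet normal -0.011 0.742 0.670
outer loop
vertex 0.747 -0.947 0.807
vertex 1.678 -1.622 1.57
vertex 1.493 -0.484 0.306
endloop
endfacet
facet normal 0.738 0.458 -0.495
outer loop
vertex 2.424 -1.159 1.069
vertex 2.433 -1.753 0.533
vertex 1.493 -0.484 0.306
endloop
endfacet
facet normal -0.011 0.742 0.670
outer loop
vertex 1.493 -0.484 0.306
vertex 1.678 -1.622 1.57
vertex 2.424 -1.159 1.069
endloop
endfacet
facet normal 0.675 -0.489 0.553
outer loop
vertex 2.424 -1.159 1.069
vertex 1.687 -2.216 1.034
vertex 2.433 -1.753 0.533
endloop
endfacet
facet normal 0.675 -0.489 0.553
outer loop
vertex 1.678 -1.622 1.57
vertex 1.687 -2.216 1.034
vertex 2.424 -1.159 1.069
endloop
endfacet
facet normal -0.966 0.011 0.259
outer loop
vertex -1.195 -1.63 3.374
vertex -1.227 -2.847 3.304
vertex -0.939 -2.304 4.357
endloop
endfacet
facet normal -0.619 0.563 0.547
outer loop
vertex -1.195 -1.63 3.374
vertex -0.939 -2.304 4.357
vertex -0.268 -1.318 4.102
endloop
endfacet
facet normal -0.331 0.944 0.017
outer loop
vertex -1.195 -1.63 3.374
vertex -0.268 -1.318 4.102
vertex -0.141 -1.252 2.891
endloop
endfacet
facet normal -0.499 0.626 -0.599
outer loop
vertex -1.195 -1.63 3.374
vertex -0.141 -1.252 2.891
vertex -0.734 -2.197 2.398
endloop
endfacet
facet normal -0.892 0.049 -0.450
outer loop
vertex -1.195 -1.63 3.374
vertex -0.734 -2.197 2.398
vertex -1.227 -2.847 3.304
endloop
endfacet
facet normal -0.088 0.305 0.948
outer loop
vertex -0.268 -1.318 4.102
vertex -0.939 -2.304 4.357
vertex 0.274 -2.343 4.482
endloop
endfacet
facet normal -0.649 -0.589 0.481
outer loop
vertex -0.939 -2.304 4.357
vertex -1.227 -2.847 3.304
vertex -0.319 -3.288 3.989
endloop
endfacet
facet normal -0.529 -0.526 -0.666
outer loop
vertex -1.227 -2.847 3.304
vertex -0.734 -2.197 2.398
vertex -0.192 -3.222 2.778
endloop
endfacet
facet normal 0.107 0.407 -0.907
outer loop
vertex -0.734 -2.197 2.398
vertex -0.141 -1.252 2.891
vertex 0.479 -2.236 2.523
endloop
endfacet
facet normal 0.379 0.921 0.090
outer loop
vertex -0.141 -1.252 2.891
vertex -0.268 -1.318 4.102
vertex 0.767 -1.693 3.576
endloop
endfacet
facet normal 0.499 -0.626 0.599
outer loop
vertex 0.735 -2.91 3.506
vertex 0.274 -2.343 4.482
vertex -0.319 -3.288 3.989
endloop
endfacet
facet normal 0.331 -0.944 -0.017
outer loop
vertex 0.735 -2.91 3.506
vertex -0.319 -3.288 3.989
vertex -0.192 -3.222 2.778
endloop
endfacet
facet normal 0.619 -0.563 -0.547
outer loop
vertex 0.735 -2.91 3.506
vertex -0.192 -3.222 2.778
vertex 0.479 -2.236 2.523
endloop
endfacet
facet normal 0.966 -0.011 -0.259
outer loop
vertex 0.735 -2.91 3.506
vertex 0.479 -2.236 2.523
vertex 0.767 -1.693 3.576
endloop
endfacet
facet normal 0.892 -0.049 0.450
outer loop
vertex 0.735 -2.91 3.506
vertex 0.767 -1.693 3.576
vertex 0.274 -2.343 4.482
endloop
endfacet
facet normal -0.107 -0.407 0.907
outer loop
vertex -0.319 -3.288 3.989
vertex 0.274 -2.343 4.482
vertex -0.939 -2.304 4.357
endloop
endfacet
facet normal -0.379 -0.921 -0.090
outer loop
vertex -0.192 -3.222 2.778
vertex -0.319 -3.288 3.989
vertex -1.227 -2.847 3.304
endloop
endfacet
facet normal 0.088 -0.305 -0.948
outer loop
vertex 0.479 -2.236 2.523
vertex -0.192 -3.222 2.778
vertex -0.734 -2.197 2.398
endloop
endfacet
facet normal 0.649 0.589 -0.481
outer loop
vertex 0.767 -1.693 3.576
vertex 0.479 -2.236 2.523
vertex -0.141 -1.252 2.891
endloop
endfacet
facet normal 0.529 0.526 0.666
outer loop
vertex 0.274 -2.343 4.482
vertex 0.767 -1.693 3.576
vertex -0.268 -1.318 4.102
endloop
endfacet

endsolid


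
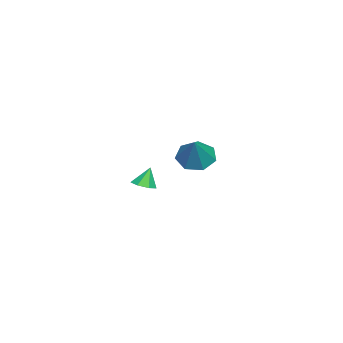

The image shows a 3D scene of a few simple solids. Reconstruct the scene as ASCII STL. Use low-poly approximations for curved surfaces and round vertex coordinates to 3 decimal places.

solid 
facet normal -0.645 -0.120 -0.754
outer loop
vertex -3.233 1.562 -4.034
vertex -4.016 1.932 -3.423
vertex -3.367 2.472 -4.064
endloop
endfacet
facet normal 0.956 0.132 -0.261
outer loop
vertex -3.233 1.562 -4.034
vertex -3.367 2.472 -4.064
vertex -2.744 2.168 -1.937
endloop
endfacet
facet normal -0.645 -0.120 -0.754
outer loop
vertex -3.367 2.472 -4.064
vertex -4.016 1.932 -3.423
vertex -3.99 2.975 -3.611
endloop
endfacet
facet normal 0.600 0.798 -0.062
outer loop
vertex -3.367 2.472 -4.064
vertex -3.99 2.975 -3.611
vertex -2.744 2.168 -1.937
endloop
endfacet
facet normal -0.646 -0.120 -0.754
outer loop
vertex -3.99 2.975 -3.611
vertex -4.016 1.932 -3.423
vertex -4.632 2.693 -3.016
endloop
endfacet
facet normal 0.004 0.902 0.432
outer loop
vertex -3.99 2.975 -3.611
vertex -4.632 2.693 -3.016
vertex -2.744 2.168 -1.937
endloop
endfacet
facet normal -0.645 -0.119 -0.755
outer loop
vertex -4.632 2.693 -3.016
vertex -4.016 1.932 -3.423
vertex -4.811 1.837 -2.728
endloop
endfacet
facet normal -0.383 0.366 0.848
outer loop
vertex -4.632 2.693 -3.016
vertex -4.811 1.837 -2.728
vertex -2.744 2.168 -1.937
endloop
endfacet
facet normal -0.645 -0.120 -0.755
outer loop
vertex -4.811 1.837 -2.728
vertex -4.016 1.932 -3.423
vertex -4.391 1.054 -2.963
endloop
endfacet
facet normal -0.269 -0.406 0.873
outer loop
vertex -4.811 1.837 -2.728
vertex -4.391 1.054 -2.963
vertex -2.744 2.168 -1.937
endloop
endfacet
facet normal -0.645 -0.120 -0.755
outer loop
vertex -4.391 1.054 -2.963
vertex -4.016 1.932 -3.423
vertex -3.688 0.931 -3.544
endloop
endfacet
facet normal 0.259 -0.833 0.489
outer loop
vertex -4.391 1.054 -2.963
vertex -3.688 0.931 -3.544
vertex -2.744 2.168 -1.937
endloop
endfacet
facet normal -0.645 -0.120 -0.754
outer loop
vertex -3.688 0.931 -3.544
vertex -4.016 1.932 -3.423
vertex -3.233 1.562 -4.034
endloop
endfacet
facet normal 0.805 -0.593 -0.016
outer loop
vertex -3.688 0.931 -3.544
vertex -3.233 1.562 -4.034
vertex -2.744 2.168 -1.937
endloop
endfacet
facet normal 0.288 -0.225 -0.931
outer loop
vertex 3.247 1.013 -2.425
vertex 2.656 1.138 -2.638
vertex 3.153 1.538 -2.581
endloop
endfacet
facet normal 0.699 0.316 0.641
outer loop
vertex 3.247 1.013 -2.425
vertex 3.153 1.538 -2.581
vertex 2.344 1.382 -1.622
endloop
endfacet
facet normal 0.287 -0.224 -0.931
outer loop
vertex 3.153 1.538 -2.581
vertex 2.656 1.138 -2.638
vertex 2.685 1.761 -2.779
endloop
endfacet
facet normal 0.267 0.890 0.370
outer loop
vertex 3.153 1.538 -2.581
vertex 2.685 1.761 -2.779
vertex 2.344 1.382 -1.622
endloop
endfacet
facet normal 0.287 -0.224 -0.931
outer loop
vertex 2.685 1.761 -2.779
vertex 2.656 1.138 -2.638
vertex 2.195 1.515 -2.871
endloop
endfacet
facet normal -0.466 0.872 0.148
outer loop
vertex 2.685 1.761 -2.779
vertex 2.195 1.515 -2.871
vertex 2.344 1.382 -1.622
endloop
endfacet
facet normal 0.287 -0.225 -0.931
outer loop
vertex 2.195 1.515 -2.871
vertex 2.656 1.138 -2.638
vertex 2.053 0.985 -2.787
endloop
endfacet
facet normal -0.950 0.277 0.143
outer loop
vertex 2.195 1.515 -2.871
vertex 2.053 0.985 -2.787
vertex 2.344 1.382 -1.622
endloop
endfacet
facet normal 0.287 -0.226 -0.931
outer loop
vertex 2.053 0.985 -2.787
vertex 2.656 1.138 -2.638
vertex 2.365 0.57 -2.59
endloop
endfacet
facet normal -0.820 -0.447 0.357
outer loop
vertex 2.053 0.985 -2.787
vertex 2.365 0.57 -2.59
vertex 2.344 1.382 -1.622
endloop
endfacet
facet normal 0.285 -0.225 -0.932
outer loop
vertex 2.365 0.57 -2.59
vertex 2.656 1.138 -2.638
vertex 2.897 0.582 -2.43
endloop
endfacet
facet normal -0.173 -0.756 0.631
outer loop
vertex 2.365 0.57 -2.59
vertex 2.897 0.582 -2.43
vertex 2.344 1.382 -1.622
endloop
endfacet
facet normal 0.288 -0.223 -0.931
outer loop
vertex 2.897 0.582 -2.43
vertex 2.656 1.138 -2.638
vertex 3.247 1.013 -2.425
endloop
endfacet
facet normal 0.503 -0.417 0.757
outer loop
vertex 2.897 0.582 -2.43
vertex 3.247 1.013 -2.425
vertex 2.344 1.382 -1.622
endloop
endfacet

endsolid


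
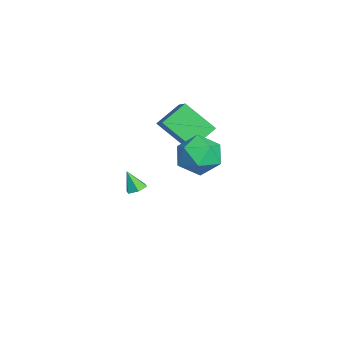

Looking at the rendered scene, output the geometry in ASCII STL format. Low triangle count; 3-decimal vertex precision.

solid 
facet normal 0.285 0.374 -0.883
outer loop
vertex -2.919 1.066 -3.473
vertex -3.285 1.51 -3.403
vertex -2.74 1.551 -3.21
endloop
endfacet
facet normal 0.733 -0.513 0.447
outer loop
vertex -2.919 1.066 -3.473
vertex -2.74 1.551 -3.21
vertex -3.635 1.05 -2.317
endloop
endfacet
facet normal 0.285 0.374 -0.883
outer loop
vertex -2.74 1.551 -3.21
vertex -3.285 1.51 -3.403
vertex -3.106 1.995 -3.14
endloop
endfacet
facet normal 0.560 0.343 0.754
outer loop
vertex -2.74 1.551 -3.21
vertex -3.106 1.995 -3.14
vertex -3.635 1.05 -2.317
endloop
endfacet
facet normal 0.285 0.374 -0.883
outer loop
vertex -3.106 1.995 -3.14
vertex -3.285 1.51 -3.403
vertex -3.651 1.954 -3.333
endloop
endfacet
facet normal -0.281 0.715 0.640
outer loop
vertex -3.106 1.995 -3.14
vertex -3.651 1.954 -3.333
vertex -3.635 1.05 -2.317
endloop
endfacet
facet normal 0.285 0.374 -0.883
outer loop
vertex -3.651 1.954 -3.333
vertex -3.285 1.51 -3.403
vertex -3.83 1.469 -3.596
endloop
endfacet
facet normal -0.948 0.231 0.220
outer loop
vertex -3.651 1.954 -3.333
vertex -3.83 1.469 -3.596
vertex -3.635 1.05 -2.317
endloop
endfacet
facet normal 0.285 0.374 -0.883
outer loop
vertex -3.83 1.469 -3.596
vertex -3.285 1.51 -3.403
vertex -3.464 1.025 -3.666
endloop
endfacet
facet normal -0.775 -0.626 -0.087
outer loop
vertex -3.83 1.469 -3.596
vertex -3.464 1.025 -3.666
vertex -3.635 1.05 -2.317
endloop
endfacet
facet normal 0.285 0.374 -0.883
outer loop
vertex -3.464 1.025 -3.666
vertex -3.285 1.51 -3.403
vertex -2.919 1.066 -3.473
endloop
endfacet
facet normal 0.066 -0.997 0.027
outer loop
vertex -3.464 1.025 -3.666
vertex -2.919 1.066 -3.473
vertex -3.635 1.05 -2.317
endloop
endfacet
facet normal -0.702 0.693 -0.167
outer loop
vertex 1.975 4.627 1.871
vertex 1.231 4.057 2.635
vertex 1.979 4.914 3.046
endloop
endfacet
facet normal -0.048 0.970 -0.237
outer loop
vertex 1.975 4.627 1.871
vertex 1.979 4.914 3.046
vertex 3.023 4.819 2.444
endloop
endfacet
facet normal 0.295 0.602 -0.742
outer loop
vertex 1.975 4.627 1.871
vertex 3.023 4.819 2.444
vertex 2.921 3.903 1.66
endloop
endfacet
facet normal -0.146 0.096 -0.985
outer loop
vertex 1.975 4.627 1.871
vertex 2.921 3.903 1.66
vertex 1.813 3.433 1.779
endloop
endfacet
facet normal -0.762 0.152 -0.629
outer loop
vertex 1.975 4.627 1.871
vertex 1.813 3.433 1.779
vertex 1.231 4.057 2.635
endloop
endfacet
facet normal 0.299 0.875 0.380
outer loop
vertex 3.023 4.819 2.444
vertex 1.979 4.914 3.046
vertex 2.927 4.367 3.561
endloop
endfacet
facet normal -0.759 0.426 0.492
outer loop
vertex 1.979 4.914 3.046
vertex 1.231 4.057 2.635
vertex 1.819 3.897 3.68
endloop
endfacet
facet normal -0.856 -0.449 -0.255
outer loop
vertex 1.231 4.057 2.635
vertex 1.813 3.433 1.779
vertex 1.717 2.981 2.896
endloop
endfacet
facet normal 0.140 -0.540 -0.830
outer loop
vertex 1.813 3.433 1.779
vertex 2.921 3.903 1.66
vertex 2.761 2.886 2.294
endloop
endfacet
facet normal 0.854 0.280 -0.438
outer loop
vertex 2.921 3.903 1.66
vertex 3.023 4.819 2.444
vertex 3.509 3.743 2.705
endloop
endfacet
facet normal 0.146 -0.096 0.985
outer loop
vertex 2.765 3.173 3.469
vertex 2.927 4.367 3.561
vertex 1.819 3.897 3.68
endloop
endfacet
facet normal -0.295 -0.602 0.742
outer loop
vertex 2.765 3.173 3.469
vertex 1.819 3.897 3.68
vertex 1.717 2.981 2.896
endloop
endfacet
facet normal 0.048 -0.970 0.237
outer loop
vertex 2.765 3.173 3.469
vertex 1.717 2.981 2.896
vertex 2.761 2.886 2.294
endloop
endfacet
facet normal 0.702 -0.693 0.167
outer loop
vertex 2.765 3.173 3.469
vertex 2.761 2.886 2.294
vertex 3.509 3.743 2.705
endloop
endfacet
facet normal 0.762 -0.152 0.629
outer loop
vertex 2.765 3.173 3.469
vertex 3.509 3.743 2.705
vertex 2.927 4.367 3.561
endloop
endfacet
facet normal -0.140 0.540 0.830
outer loop
vertex 1.819 3.897 3.68
vertex 2.927 4.367 3.561
vertex 1.979 4.914 3.046
endloop
endfacet
facet normal -0.854 -0.280 0.438
outer loop
vertex 1.717 2.981 2.896
vertex 1.819 3.897 3.68
vertex 1.231 4.057 2.635
endloop
endfacet
facet normal -0.299 -0.875 -0.380
outer loop
vertex 2.761 2.886 2.294
vertex 1.717 2.981 2.896
vertex 1.813 3.433 1.779
endloop
endfacet
facet normal 0.759 -0.426 -0.492
outer loop
vertex 3.509 3.743 2.705
vertex 2.761 2.886 2.294
vertex 2.921 3.903 1.66
endloop
endfacet
facet normal 0.856 0.449 0.255
outer loop
vertex 2.927 4.367 3.561
vertex 3.509 3.743 2.705
vertex 3.023 4.819 2.444
endloop
endfacet
facet normal -0.826 -0.106 -0.554
outer loop
vertex -3.704 2.534 1.013
vertex -4.412 3.72 1.841
vertex -2.963 3.937 -0.362
endloop
endfacet
facet normal 0.440 -0.736 -0.514
outer loop
vertex -1.708 4.1 0.479
vertex -3.704 2.534 1.013
vertex -2.963 3.937 -0.362
endloop
endfacet
facet normal -0.826 -0.107 -0.554
outer loop
vertex -2.963 3.937 -0.362
vertex -4.412 3.72 1.841
vertex -3.671 5.123 0.465
endloop
endfacet
facet normal 0.353 0.668 -0.656
outer loop
vertex -3.671 5.123 0.465
vertex -1.708 4.1 0.479
vertex -2.963 3.937 -0.362
endloop
endfacet
facet normal -0.352 -0.668 0.655
outer loop
vertex -3.704 2.534 1.013
vertex -3.157 3.883 2.682
vertex -4.412 3.72 1.841
endloop
endfacet
facet normal 0.440 -0.736 -0.514
outer loop
vertex -2.449 2.697 1.855
vertex -3.704 2.534 1.013
vertex -1.708 4.1 0.479
endloop
endfacet
facet normal -0.353 -0.668 0.655
outer loop
vertex -2.449 2.697 1.855
vertex -3.157 3.883 2.682
vertex -3.704 2.534 1.013
endloop
endfacet
facet normal -0.440 0.736 0.514
outer loop
vertex -4.412 3.72 1.841
vertex -3.157 3.883 2.682
vertex -3.671 5.123 0.465
endloop
endfacet
facet normal 0.353 0.668 -0.655
outer loop
vertex -2.416 5.286 1.307
vertex -1.708 4.1 0.479
vertex -3.671 5.123 0.465
endloop
endfacet
facet normal -0.440 0.736 0.514
outer loop
vertex -3.671 5.123 0.465
vertex -3.157 3.883 2.682
vertex -2.416 5.286 1.307
endloop
endfacet
facet normal 0.826 0.107 0.554
outer loop
vertex -2.416 5.286 1.307
vertex -2.449 2.697 1.855
vertex -1.708 4.1 0.479
endloop
endfacet
facet normal 0.826 0.107 0.554
outer loop
vertex -3.157 3.883 2.682
vertex -2.449 2.697 1.855
vertex -2.416 5.286 1.307
endloop
endfacet

endsolid


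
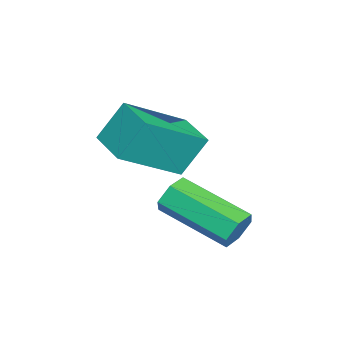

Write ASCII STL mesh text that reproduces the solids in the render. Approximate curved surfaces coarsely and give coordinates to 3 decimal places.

solid 
facet normal 0.323 0.883 -0.341
outer loop
vertex 3.258 0.236 -3.858
vertex 3.053 0.499 -3.372
vertex 3.605 0.292 -3.385
endloop
endfacet
facet normal 0.741 -0.460 -0.489
outer loop
vertex 3.258 0.236 -3.858
vertex 3.605 0.292 -3.385
vertex 2.592 -1.582 -3.155
endloop
endfacet
facet normal 0.741 -0.461 -0.488
outer loop
vertex 2.592 -1.582 -3.155
vertex 3.605 0.292 -3.385
vertex 2.939 -1.526 -2.681
endloop
endfacet
facet normal -0.323 -0.883 0.341
outer loop
vertex 2.592 -1.582 -3.155
vertex 2.939 -1.526 -2.681
vertex 2.387 -1.319 -2.668
endloop
endfacet
facet normal 0.323 0.883 -0.341
outer loop
vertex 3.605 0.292 -3.385
vertex 3.053 0.499 -3.372
vertex 3.4 0.555 -2.898
endloop
endfacet
facet normal 0.880 -0.148 0.451
outer loop
vertex 3.605 0.292 -3.385
vertex 3.4 0.555 -2.898
vertex 2.939 -1.526 -2.681
endloop
endfacet
facet normal 0.881 -0.148 0.450
outer loop
vertex 2.939 -1.526 -2.681
vertex 3.4 0.555 -2.898
vertex 2.735 -1.263 -2.195
endloop
endfacet
facet normal -0.323 -0.882 0.342
outer loop
vertex 2.939 -1.526 -2.681
vertex 2.735 -1.263 -2.195
vertex 2.387 -1.319 -2.668
endloop
endfacet
facet normal 0.323 0.883 -0.341
outer loop
vertex 3.4 0.555 -2.898
vertex 3.053 0.499 -3.372
vertex 2.848 0.762 -2.885
endloop
endfacet
facet normal 0.139 0.312 0.940
outer loop
vertex 3.4 0.555 -2.898
vertex 2.848 0.762 -2.885
vertex 2.735 -1.263 -2.195
endloop
endfacet
facet normal 0.139 0.312 0.940
outer loop
vertex 2.735 -1.263 -2.195
vertex 2.848 0.762 -2.885
vertex 2.182 -1.056 -2.182
endloop
endfacet
facet normal -0.322 -0.883 0.342
outer loop
vertex 2.735 -1.263 -2.195
vertex 2.182 -1.056 -2.182
vertex 2.387 -1.319 -2.668
endloop
endfacet
facet normal 0.323 0.883 -0.341
outer loop
vertex 2.848 0.762 -2.885
vertex 3.053 0.499 -3.372
vertex 2.501 0.706 -3.359
endloop
endfacet
facet normal -0.741 0.460 0.488
outer loop
vertex 2.848 0.762 -2.885
vertex 2.501 0.706 -3.359
vertex 2.182 -1.056 -2.182
endloop
endfacet
facet normal -0.741 0.461 0.489
outer loop
vertex 2.182 -1.056 -2.182
vertex 2.501 0.706 -3.359
vertex 1.835 -1.112 -2.655
endloop
endfacet
facet normal -0.323 -0.883 0.341
outer loop
vertex 2.182 -1.056 -2.182
vertex 1.835 -1.112 -2.655
vertex 2.387 -1.319 -2.668
endloop
endfacet
facet normal 0.323 0.882 -0.342
outer loop
vertex 2.501 0.706 -3.359
vertex 3.053 0.499 -3.372
vertex 2.705 0.443 -3.845
endloop
endfacet
facet normal -0.881 0.148 -0.450
outer loop
vertex 2.501 0.706 -3.359
vertex 2.705 0.443 -3.845
vertex 1.835 -1.112 -2.655
endloop
endfacet
facet normal -0.880 0.148 -0.450
outer loop
vertex 1.835 -1.112 -2.655
vertex 2.705 0.443 -3.845
vertex 2.04 -1.375 -3.142
endloop
endfacet
facet normal -0.323 -0.883 0.341
outer loop
vertex 1.835 -1.112 -2.655
vertex 2.04 -1.375 -3.142
vertex 2.387 -1.319 -2.668
endloop
endfacet
facet normal 0.322 0.883 -0.342
outer loop
vertex 2.705 0.443 -3.845
vertex 3.053 0.499 -3.372
vertex 3.258 0.236 -3.858
endloop
endfacet
facet normal -0.139 -0.312 -0.940
outer loop
vertex 2.705 0.443 -3.845
vertex 3.258 0.236 -3.858
vertex 2.04 -1.375 -3.142
endloop
endfacet
facet normal -0.139 -0.312 -0.940
outer loop
vertex 2.04 -1.375 -3.142
vertex 3.258 0.236 -3.858
vertex 2.592 -1.582 -3.155
endloop
endfacet
facet normal -0.323 -0.883 0.341
outer loop
vertex 2.04 -1.375 -3.142
vertex 2.592 -1.582 -3.155
vertex 2.387 -1.319 -2.668
endloop
endfacet
facet normal -0.774 -0.624 0.112
outer loop
vertex 1.285 -2.749 -0.21
vertex 0.059 -1.425 -1.304
vertex 1.622 -3.369 -1.337
endloop
endfacet
facet normal 0.581 -0.627 0.519
outer loop
vertex 2.581 -2.595 -1.476
vertex 1.285 -2.749 -0.21
vertex 1.622 -3.369 -1.337
endloop
endfacet
facet normal -0.774 -0.624 0.112
outer loop
vertex 1.622 -3.369 -1.337
vertex 0.059 -1.425 -1.304
vertex 0.396 -2.045 -2.432
endloop
endfacet
facet normal 0.253 -0.466 -0.848
outer loop
vertex 0.396 -2.045 -2.432
vertex 2.581 -2.595 -1.476
vertex 1.622 -3.369 -1.337
endloop
endfacet
facet normal -0.253 0.466 0.848
outer loop
vertex 1.285 -2.749 -0.21
vertex 1.018 -0.651 -1.443
vertex 0.059 -1.425 -1.304
endloop
endfacet
facet normal 0.581 -0.627 0.518
outer loop
vertex 2.244 -1.975 -0.348
vertex 1.285 -2.749 -0.21
vertex 2.581 -2.595 -1.476
endloop
endfacet
facet normal -0.254 0.466 0.848
outer loop
vertex 2.244 -1.975 -0.348
vertex 1.018 -0.651 -1.443
vertex 1.285 -2.749 -0.21
endloop
endfacet
facet normal -0.581 0.627 -0.518
outer loop
vertex 0.059 -1.425 -1.304
vertex 1.018 -0.651 -1.443
vertex 0.396 -2.045 -2.432
endloop
endfacet
facet normal 0.254 -0.466 -0.848
outer loop
vertex 1.355 -1.271 -2.57
vertex 2.581 -2.595 -1.476
vertex 0.396 -2.045 -2.432
endloop
endfacet
facet normal -0.581 0.627 -0.519
outer loop
vertex 0.396 -2.045 -2.432
vertex 1.018 -0.651 -1.443
vertex 1.355 -1.271 -2.57
endloop
endfacet
facet normal 0.773 0.624 -0.112
outer loop
vertex 1.355 -1.271 -2.57
vertex 2.244 -1.975 -0.348
vertex 2.581 -2.595 -1.476
endloop
endfacet
facet normal 0.774 0.624 -0.112
outer loop
vertex 1.018 -0.651 -1.443
vertex 2.244 -1.975 -0.348
vertex 1.355 -1.271 -2.57
endloop
endfacet

endsolid


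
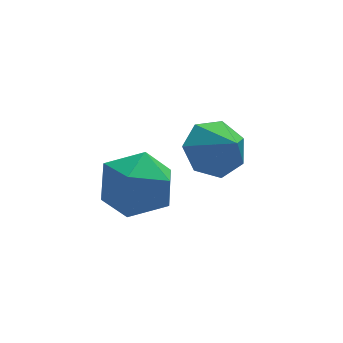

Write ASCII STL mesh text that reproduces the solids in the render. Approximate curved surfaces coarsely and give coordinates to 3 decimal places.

solid 
facet normal -0.155 0.719 0.678
outer loop
vertex -1.373 0.68 -0.98
vertex -2.105 0.116 -0.549
vertex -1.139 0.026 -0.233
endloop
endfacet
facet normal 0.526 0.715 0.461
outer loop
vertex -1.373 0.68 -0.98
vertex -1.139 0.026 -0.233
vertex -0.532 0.106 -1.049
endloop
endfacet
facet normal 0.533 0.810 -0.246
outer loop
vertex -1.373 0.68 -0.98
vertex -0.532 0.106 -1.049
vertex -1.123 0.246 -1.869
endloop
endfacet
facet normal -0.143 0.873 -0.466
outer loop
vertex -1.373 0.68 -0.98
vertex -1.123 0.246 -1.869
vertex -2.095 0.252 -1.559
endloop
endfacet
facet normal -0.568 0.817 0.104
outer loop
vertex -1.373 0.68 -0.98
vertex -2.095 0.252 -1.559
vertex -2.105 0.116 -0.549
endloop
endfacet
facet normal 0.797 0.069 0.600
outer loop
vertex -0.532 0.106 -1.049
vertex -1.139 0.026 -0.233
vertex -0.745 -0.812 -0.661
endloop
endfacet
facet normal -0.304 0.076 0.950
outer loop
vertex -1.139 0.026 -0.233
vertex -2.105 0.116 -0.549
vertex -1.717 -0.806 -0.351
endloop
endfacet
facet normal -0.972 0.235 0.022
outer loop
vertex -2.105 0.116 -0.549
vertex -2.095 0.252 -1.559
vertex -2.308 -0.666 -1.171
endloop
endfacet
facet normal -0.285 0.326 -0.901
outer loop
vertex -2.095 0.252 -1.559
vertex -1.123 0.246 -1.869
vertex -1.701 -0.586 -1.987
endloop
endfacet
facet normal 0.808 0.223 -0.545
outer loop
vertex -1.123 0.246 -1.869
vertex -0.532 0.106 -1.049
vertex -0.735 -0.676 -1.671
endloop
endfacet
facet normal 0.143 -0.873 0.466
outer loop
vertex -1.467 -1.24 -1.24
vertex -0.745 -0.812 -0.661
vertex -1.717 -0.806 -0.351
endloop
endfacet
facet normal -0.533 -0.810 0.246
outer loop
vertex -1.467 -1.24 -1.24
vertex -1.717 -0.806 -0.351
vertex -2.308 -0.666 -1.171
endloop
endfacet
facet normal -0.526 -0.715 -0.461
outer loop
vertex -1.467 -1.24 -1.24
vertex -2.308 -0.666 -1.171
vertex -1.701 -0.586 -1.987
endloop
endfacet
facet normal 0.155 -0.719 -0.678
outer loop
vertex -1.467 -1.24 -1.24
vertex -1.701 -0.586 -1.987
vertex -0.735 -0.676 -1.671
endloop
endfacet
facet normal 0.568 -0.817 -0.104
outer loop
vertex -1.467 -1.24 -1.24
vertex -0.735 -0.676 -1.671
vertex -0.745 -0.812 -0.661
endloop
endfacet
facet normal 0.285 -0.326 0.901
outer loop
vertex -1.717 -0.806 -0.351
vertex -0.745 -0.812 -0.661
vertex -1.139 0.026 -0.233
endloop
endfacet
facet normal -0.808 -0.223 0.545
outer loop
vertex -2.308 -0.666 -1.171
vertex -1.717 -0.806 -0.351
vertex -2.105 0.116 -0.549
endloop
endfacet
facet normal -0.797 -0.069 -0.600
outer loop
vertex -1.701 -0.586 -1.987
vertex -2.308 -0.666 -1.171
vertex -2.095 0.252 -1.559
endloop
endfacet
facet normal 0.304 -0.076 -0.950
outer loop
vertex -0.735 -0.676 -1.671
vertex -1.701 -0.586 -1.987
vertex -1.123 0.246 -1.869
endloop
endfacet
facet normal 0.972 -0.235 -0.022
outer loop
vertex -0.745 -0.812 -0.661
vertex -0.735 -0.676 -1.671
vertex -0.532 0.106 -1.049
endloop
endfacet
facet normal -0.277 0.693 -0.666
outer loop
vertex 1.617 1.729 -1.546
vertex 0.82 1.406 -1.55
vertex 1.146 2.021 -1.046
endloop
endfacet
facet normal 0.761 0.144 0.633
outer loop
vertex 1.617 1.729 -1.546
vertex 1.146 2.021 -1.046
vertex 1.16 0.554 -0.73
endloop
endfacet
facet normal -0.276 0.693 -0.666
outer loop
vertex 1.146 2.021 -1.046
vertex 0.82 1.406 -1.55
vertex 0.43 1.851 -0.926
endloop
endfacet
facet normal 0.113 0.210 0.971
outer loop
vertex 1.146 2.021 -1.046
vertex 0.43 1.851 -0.926
vertex 1.16 0.554 -0.73
endloop
endfacet
facet normal -0.277 0.692 -0.667
outer loop
vertex 0.43 1.851 -0.926
vertex 0.82 1.406 -1.55
vertex 0.007 1.345 -1.276
endloop
endfacet
facet normal -0.510 -0.159 0.846
outer loop
vertex 0.43 1.851 -0.926
vertex 0.007 1.345 -1.276
vertex 1.16 0.554 -0.73
endloop
endfacet
facet normal -0.277 0.692 -0.667
outer loop
vertex 0.007 1.345 -1.276
vertex 0.82 1.406 -1.55
vertex 0.196 0.885 -1.832
endloop
endfacet
facet normal -0.637 -0.686 0.351
outer loop
vertex 0.007 1.345 -1.276
vertex 0.196 0.885 -1.832
vertex 1.16 0.554 -0.73
endloop
endfacet
facet normal -0.277 0.692 -0.667
outer loop
vertex 0.196 0.885 -1.832
vertex 0.82 1.406 -1.55
vertex 0.855 0.817 -2.176
endloop
endfacet
facet normal -0.174 -0.975 -0.141
outer loop
vertex 0.196 0.885 -1.832
vertex 0.855 0.817 -2.176
vertex 1.16 0.554 -0.73
endloop
endfacet
facet normal -0.276 0.692 -0.667
outer loop
vertex 0.855 0.817 -2.176
vertex 0.82 1.406 -1.55
vertex 1.487 1.192 -2.048
endloop
endfacet
facet normal 0.531 -0.807 -0.259
outer loop
vertex 0.855 0.817 -2.176
vertex 1.487 1.192 -2.048
vertex 1.16 0.554 -0.73
endloop
endfacet
facet normal -0.277 0.691 -0.668
outer loop
vertex 1.487 1.192 -2.048
vertex 0.82 1.406 -1.55
vertex 1.617 1.729 -1.546
endloop
endfacet
facet normal 0.947 -0.309 0.085
outer loop
vertex 1.487 1.192 -2.048
vertex 1.617 1.729 -1.546
vertex 1.16 0.554 -0.73
endloop
endfacet

endsolid
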